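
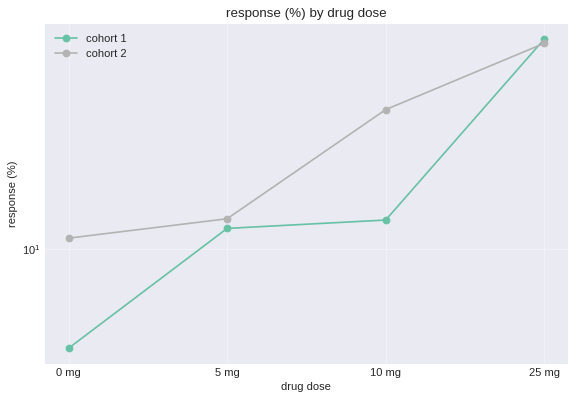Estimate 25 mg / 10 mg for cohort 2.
≈ 1.67×

25 mg ≈ 50, 10 mg ≈ 30; 50/30 ≈ 1.67.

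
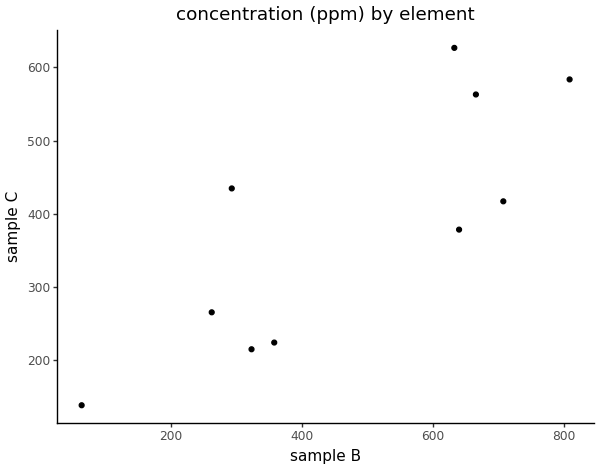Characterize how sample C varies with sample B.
Points are positively correlated; strong (|r| ≈ 0.8).

positive, strong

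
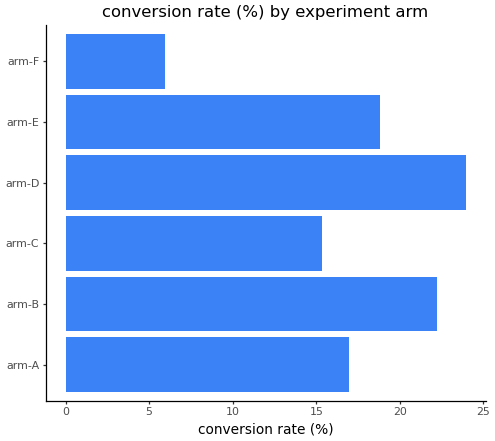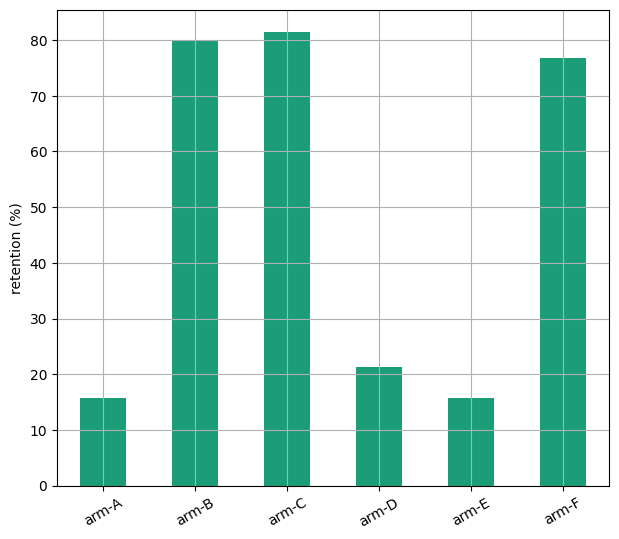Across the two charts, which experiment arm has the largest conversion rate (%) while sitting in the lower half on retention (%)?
arm-D

Chart 2 median retention (%) ≈ 50; below-median experiment arms: arm-A, arm-D, arm-E. Among those, arm-D has the highest conversion rate (%) (≈ 25).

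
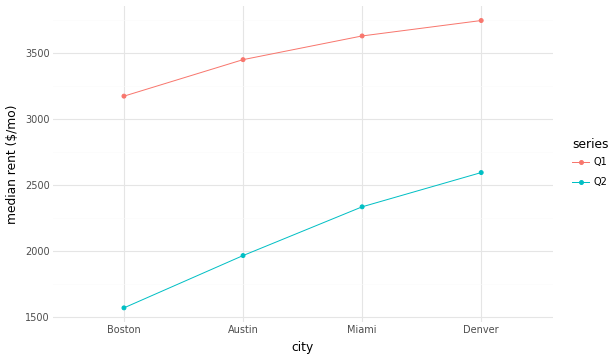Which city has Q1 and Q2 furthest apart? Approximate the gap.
Boston: Q1 ≈ 3200, Q2 ≈ 1600 → gap ≈ 1600. Next-largest (Austin) is only ≈ 1400.

Boston, ≈ 1600 $/mo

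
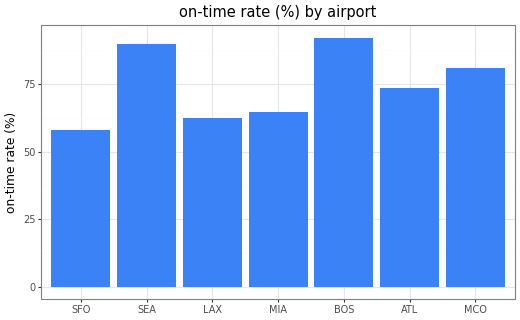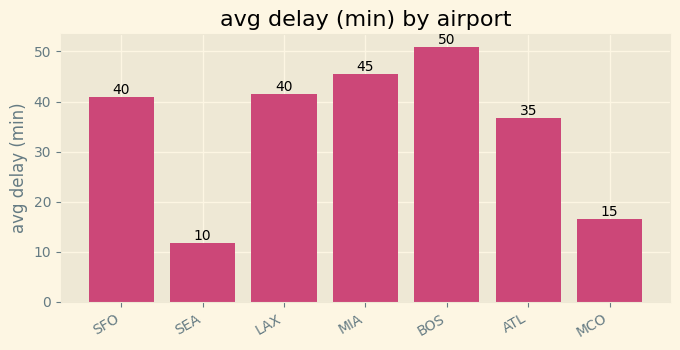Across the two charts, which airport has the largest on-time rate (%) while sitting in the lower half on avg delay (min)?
Chart 2 median avg delay (min) ≈ 40; below-median airports: SEA, ATL, MCO. Among those, SEA has the highest on-time rate (%) (≈ 90).

SEA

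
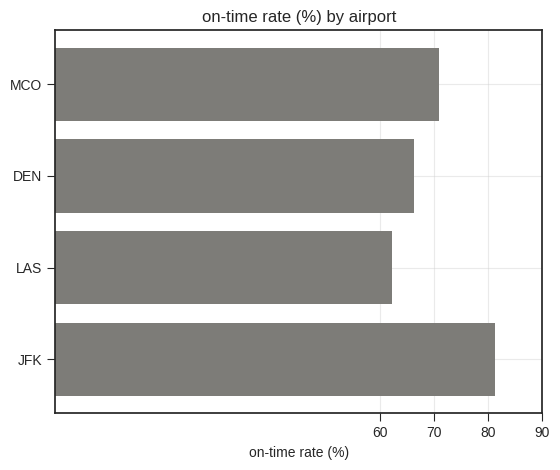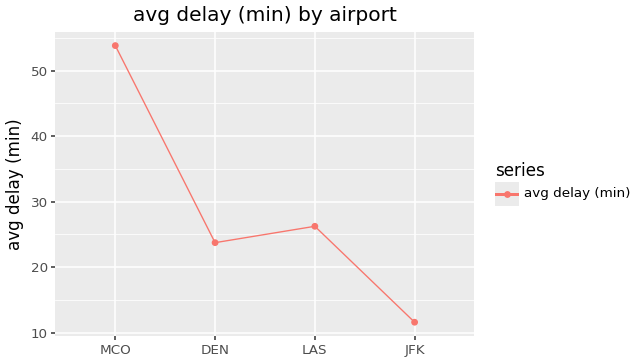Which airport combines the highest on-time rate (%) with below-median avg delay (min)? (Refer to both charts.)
Chart 2 median avg delay (min) ≈ 25; below-median airports: DEN, JFK. Among those, JFK has the highest on-time rate (%) (≈ 80).

JFK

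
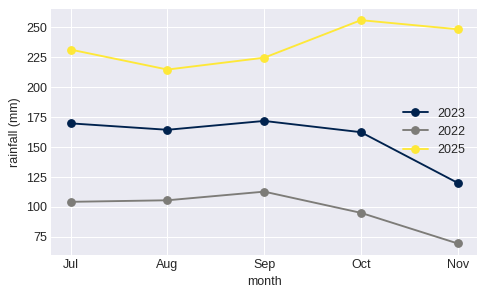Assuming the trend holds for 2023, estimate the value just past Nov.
Last three: 180, 160, 120 → slope ≈ -30/step → next ≈ 90.

≈ 90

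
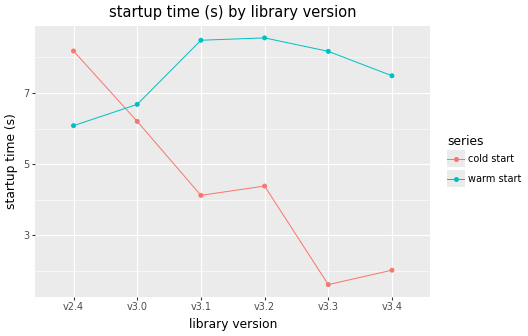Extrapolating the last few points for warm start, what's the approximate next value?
≈ 6

Last three: 9, 8, 7 → slope ≈ -1/step → next ≈ 6.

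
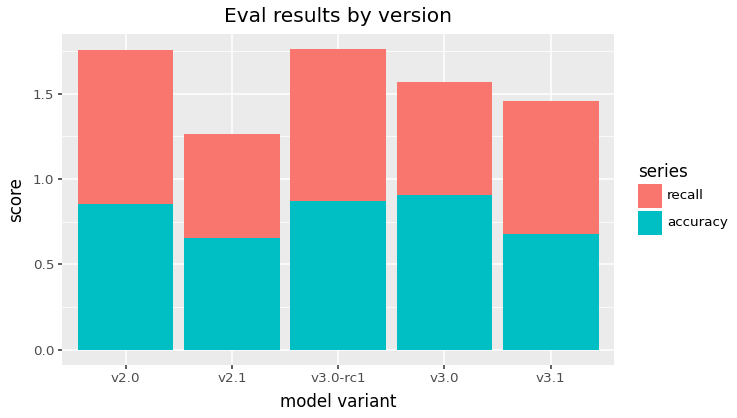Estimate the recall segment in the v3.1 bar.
≈ 0.8

recall top ≈ 1.4, bottom ≈ 0.6; segment ≈ 0.8.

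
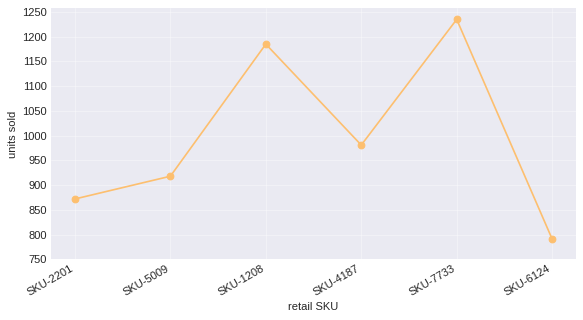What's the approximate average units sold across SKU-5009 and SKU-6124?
(900 + 800) / 2 ≈ 850.

≈ 850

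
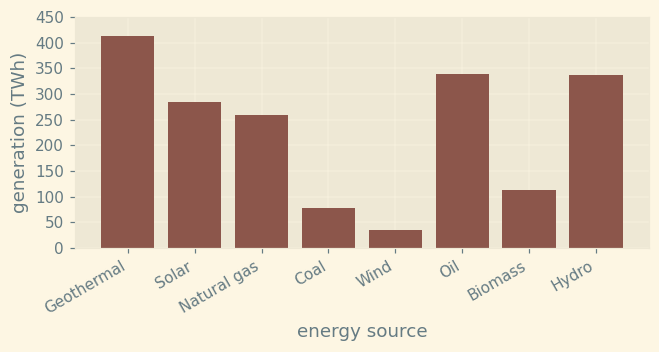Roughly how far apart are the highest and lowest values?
Max Geothermal ≈ 400, min Wind ≈ 50; range ≈ 350.

≈ 350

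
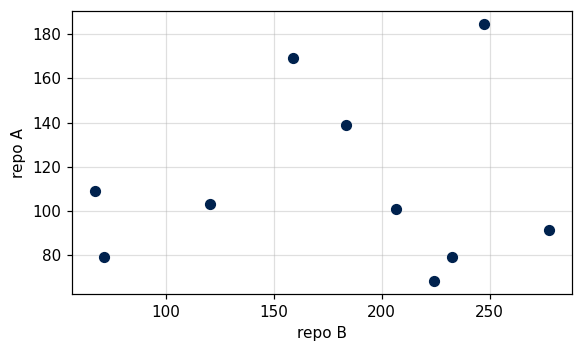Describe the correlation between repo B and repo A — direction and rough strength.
Points are roughly uncorrelated; weak (|r| ≈ 0.1).

no clear correlation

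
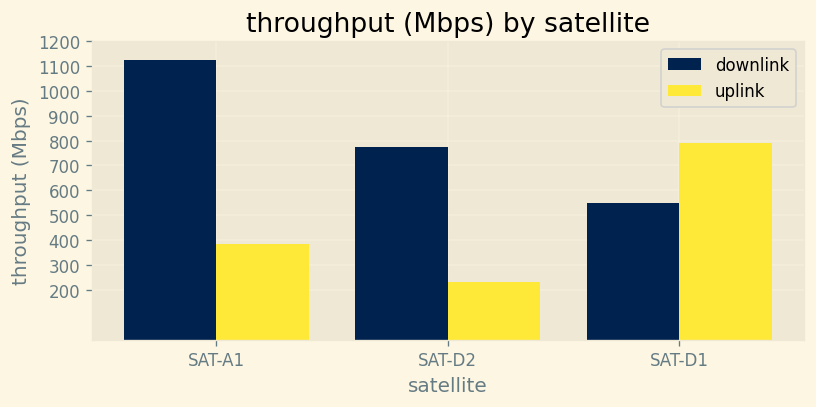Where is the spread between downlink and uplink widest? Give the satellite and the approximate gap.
SAT-A1, ≈ 700 Mbps

SAT-A1: downlink ≈ 1100, uplink ≈ 400 → gap ≈ 700. Next-largest (SAT-D2) is only ≈ 600.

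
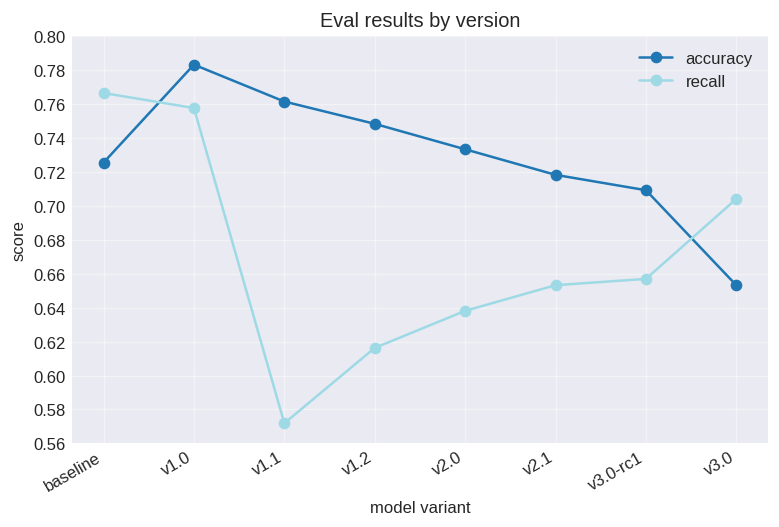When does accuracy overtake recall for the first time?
v1.0

baseline: accuracy ≈ 0.72 vs recall ≈ 0.76 (not yet); v1.0: accuracy ≈ 0.78 vs recall ≈ 0.76 (first crossover).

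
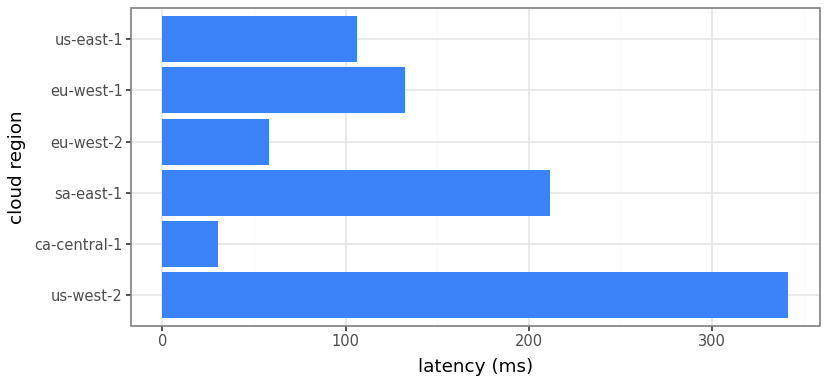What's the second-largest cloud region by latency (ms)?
sa-east-1

Top 3: us-west-2 ≈ 350, sa-east-1 ≈ 200, eu-west-1 ≈ 150.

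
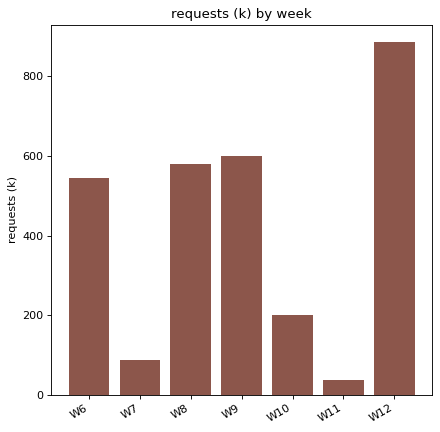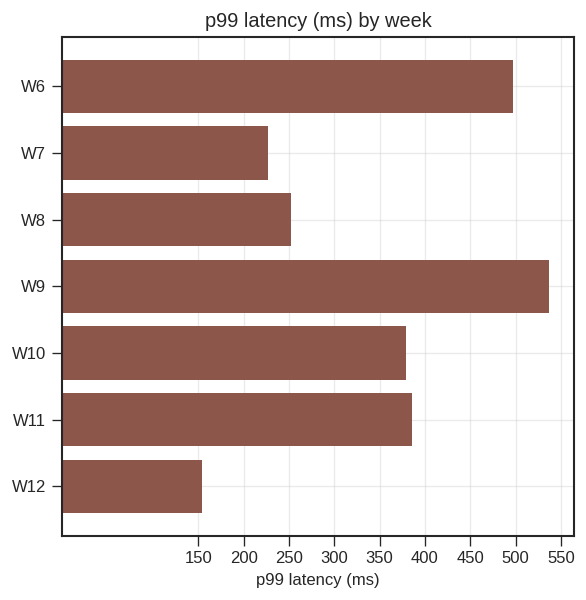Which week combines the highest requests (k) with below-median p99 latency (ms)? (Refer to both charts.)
Chart 2 median p99 latency (ms) ≈ 400; below-median weeks: W7, W8, W12. Among those, W12 has the highest requests (k) (≈ 900).

W12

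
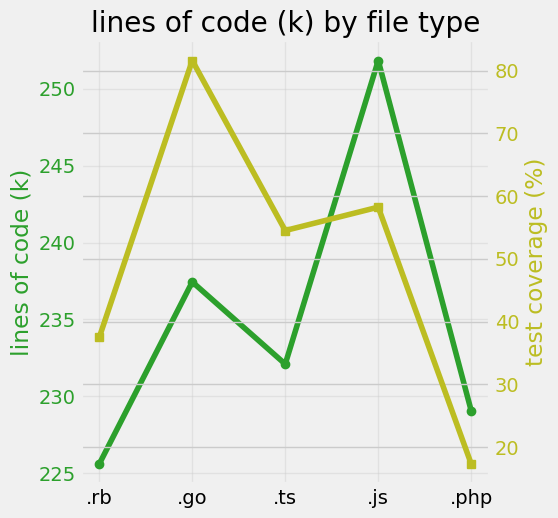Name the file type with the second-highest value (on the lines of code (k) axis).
Top 3 (on the lines of code (k) axis): .js ≈ 250, .go ≈ 235, .ts ≈ 230.

.go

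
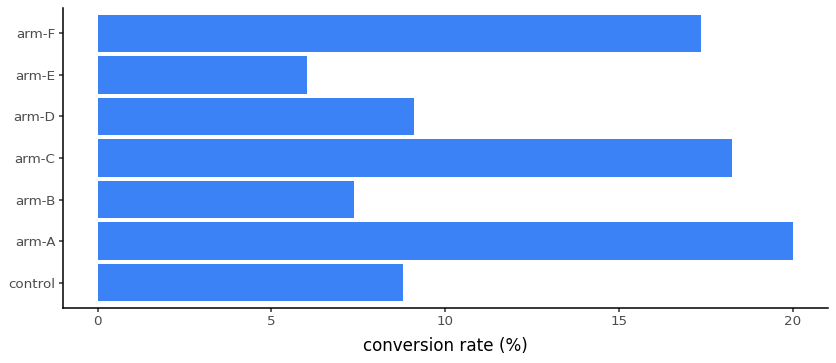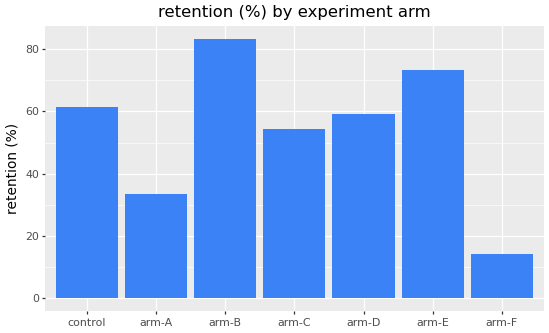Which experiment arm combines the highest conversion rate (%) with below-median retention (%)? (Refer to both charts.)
arm-A

Chart 2 median retention (%) ≈ 60; below-median experiment arms: arm-A, arm-C, arm-F. Among those, arm-A has the highest conversion rate (%) (≈ 20).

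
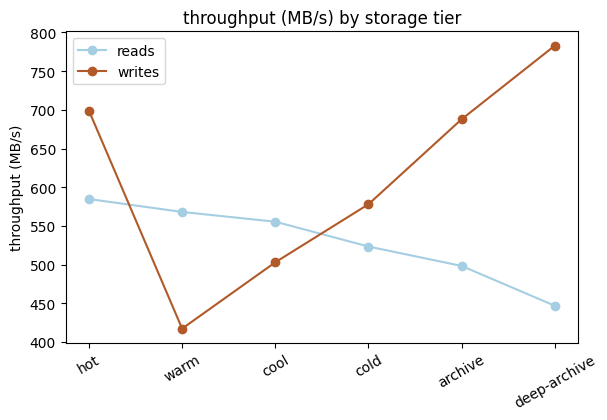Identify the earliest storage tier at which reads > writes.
warm

hot: reads ≈ 600 vs writes ≈ 700 (not yet); warm: reads ≈ 550 vs writes ≈ 400 (first crossover).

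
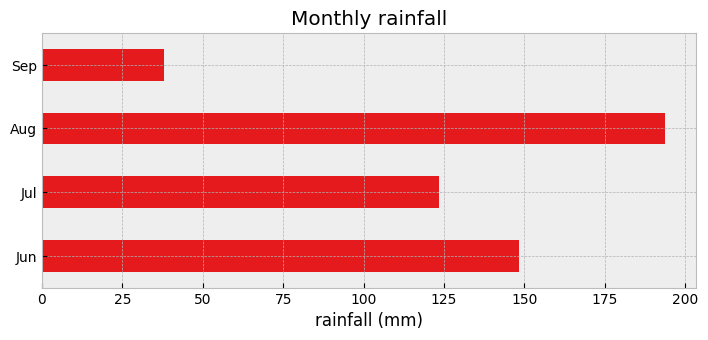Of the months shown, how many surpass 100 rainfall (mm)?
3

Above 100: Jun, Jul, Aug.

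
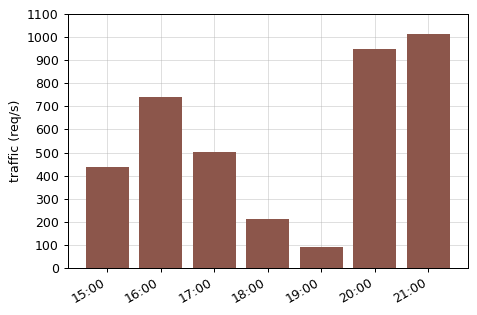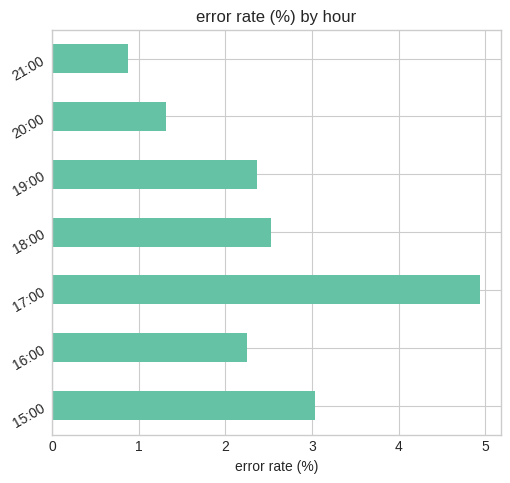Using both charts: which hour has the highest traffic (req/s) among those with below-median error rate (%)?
21:00

Chart 2 median error rate (%) ≈ 2.5; below-median hours: 16:00, 20:00, 21:00. Among those, 21:00 has the highest traffic (req/s) (≈ 1000).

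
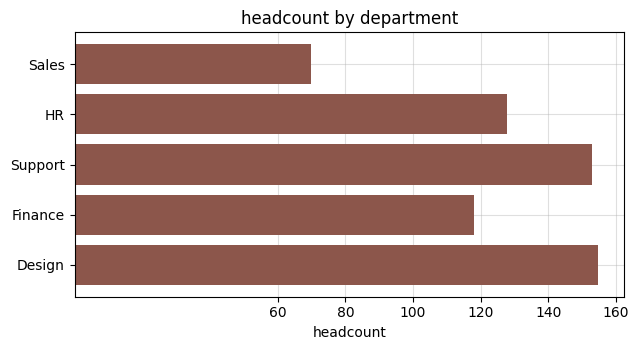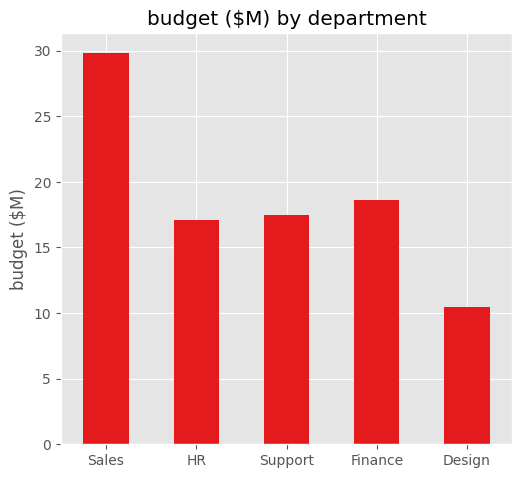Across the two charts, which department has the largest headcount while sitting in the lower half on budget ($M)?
Design

Chart 2 median budget ($M) ≈ 15; below-median departments: HR, Design. Among those, Design has the highest headcount (≈ 160).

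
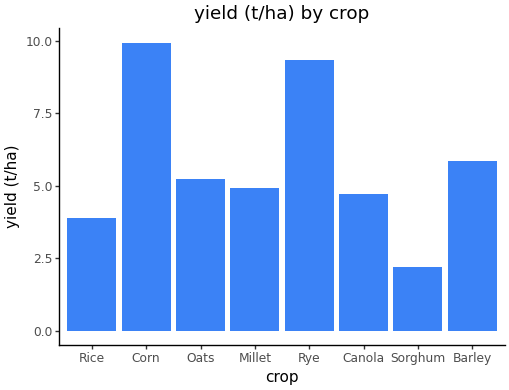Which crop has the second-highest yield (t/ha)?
Rye

Top 3: Corn ≈ 10, Rye ≈ 9, Barley ≈ 6.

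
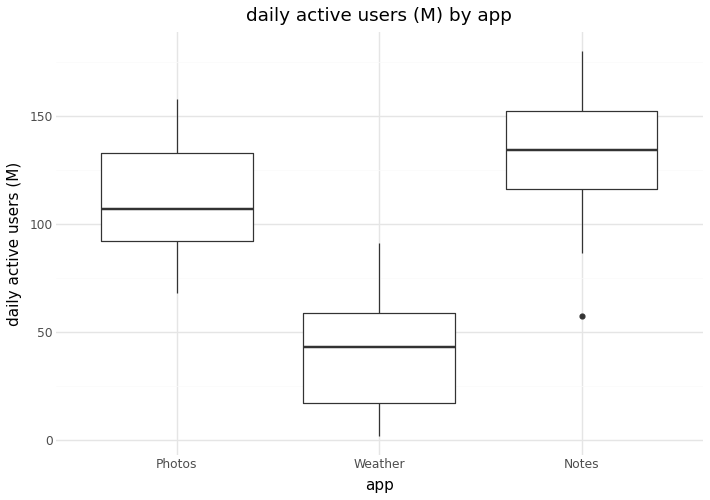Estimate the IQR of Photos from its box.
≈ 40

Q3 ≈ 130, Q1 ≈ 90; IQR ≈ 40.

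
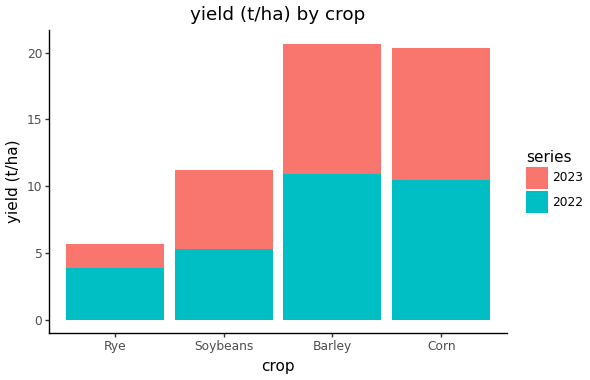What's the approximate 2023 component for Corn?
≈ 10

2023 top ≈ 20, bottom ≈ 10; segment ≈ 10.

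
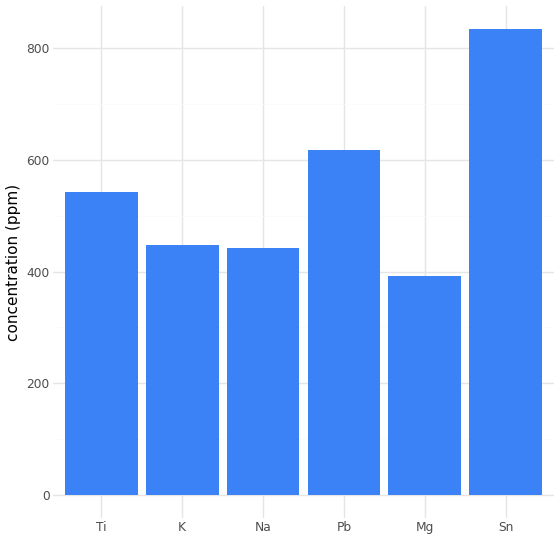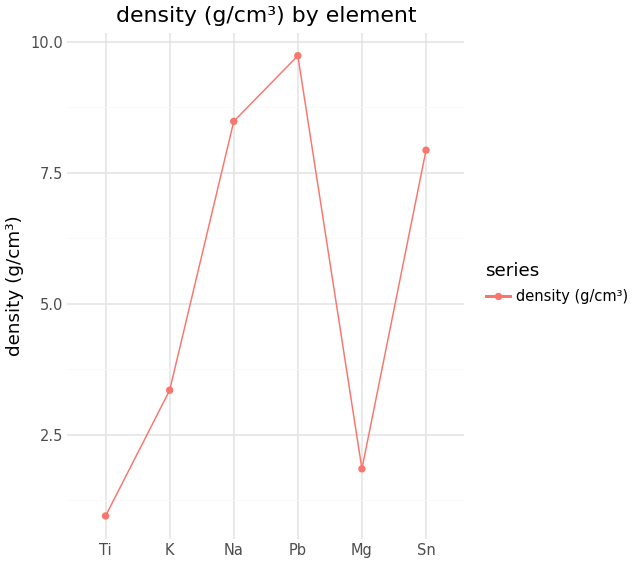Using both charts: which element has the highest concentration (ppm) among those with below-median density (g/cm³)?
Ti

Chart 2 median density (g/cm³) ≈ 6; below-median elements: Ti, K, Mg. Among those, Ti has the highest concentration (ppm) (≈ 500).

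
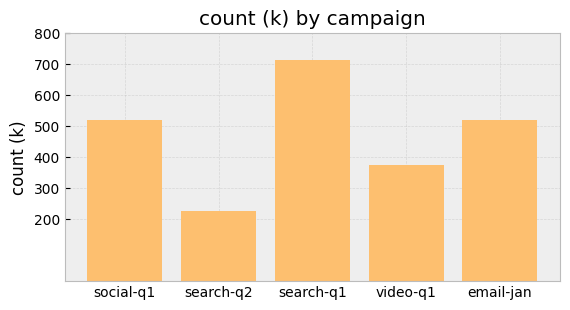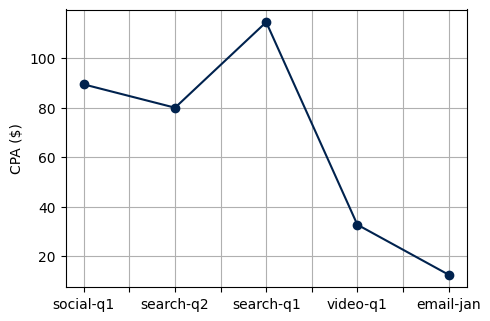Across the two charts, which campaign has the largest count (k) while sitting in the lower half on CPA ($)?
Chart 2 median CPA ($) ≈ 80; below-median campaigns: video-q1, email-jan. Among those, email-jan has the highest count (k) (≈ 500).

email-jan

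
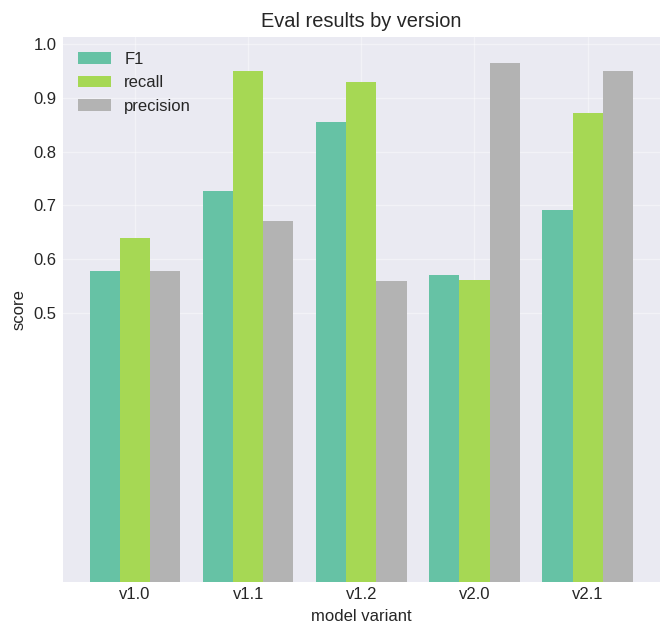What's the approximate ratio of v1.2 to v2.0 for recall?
v1.2 ≈ 0.9, v2.0 ≈ 0.6; 0.9/0.6 ≈ 1.5.

≈ 1.5×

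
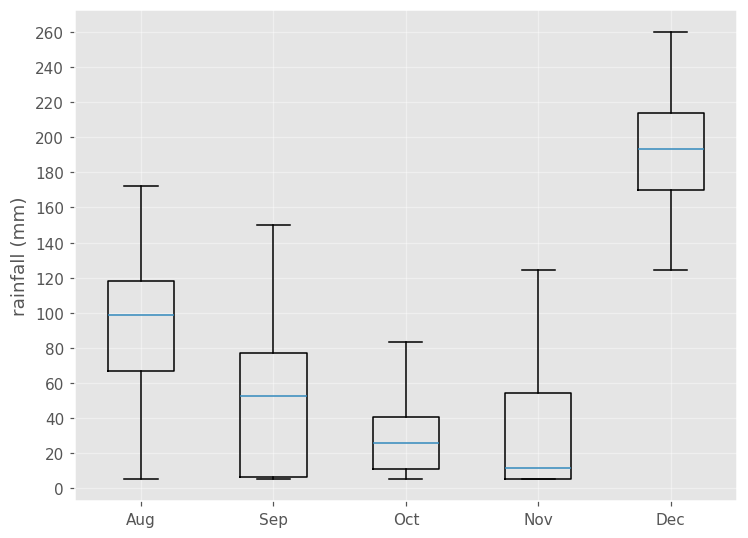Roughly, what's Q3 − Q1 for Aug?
≈ 60

Q3 ≈ 120, Q1 ≈ 60; IQR ≈ 60.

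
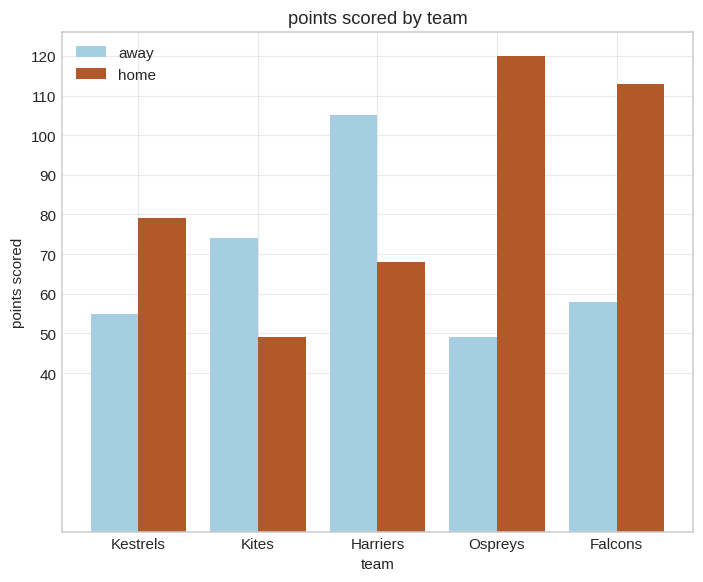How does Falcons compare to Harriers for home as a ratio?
Falcons ≈ 110, Harriers ≈ 70; 110/70 ≈ 1.57.

≈ 1.57×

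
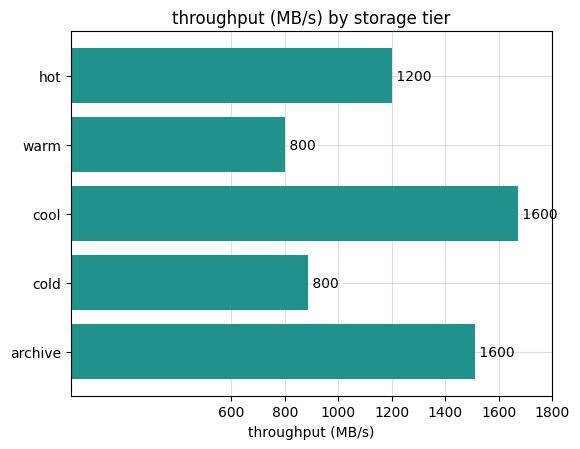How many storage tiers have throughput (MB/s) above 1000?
3

Above 1000: hot, cool, archive.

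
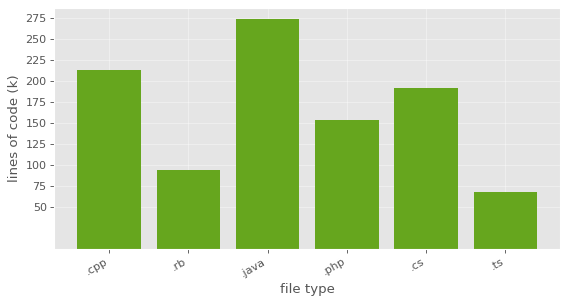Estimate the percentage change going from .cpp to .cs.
≈ -11.1%

.cpp ≈ 225, .cs ≈ 200; (200 − 225) / 225 ≈ -11.1%.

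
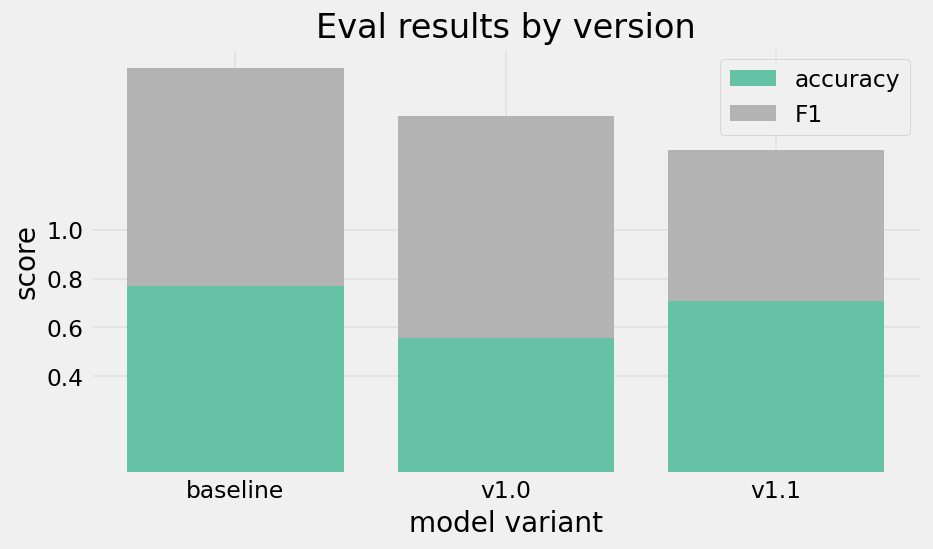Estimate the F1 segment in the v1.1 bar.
F1 top ≈ 1.4, bottom ≈ 0.8; segment ≈ 0.6.

≈ 0.6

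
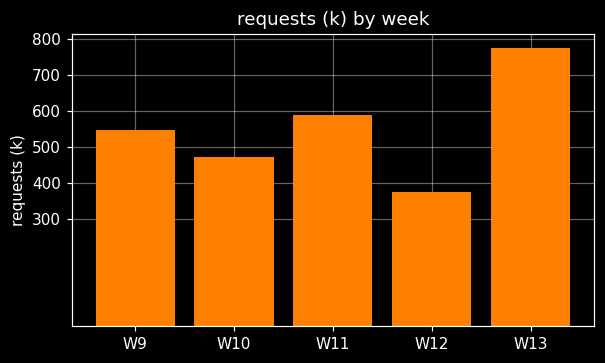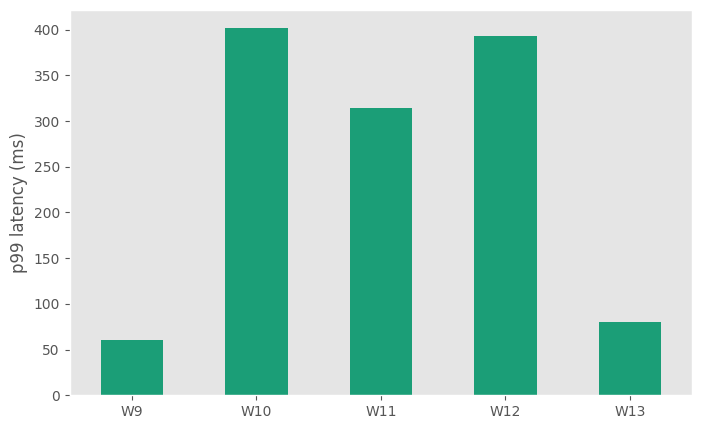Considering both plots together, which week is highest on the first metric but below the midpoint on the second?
W13

Chart 2 median p99 latency (ms) ≈ 300; below-median weeks: W9, W13. Among those, W13 has the highest requests (k) (≈ 800).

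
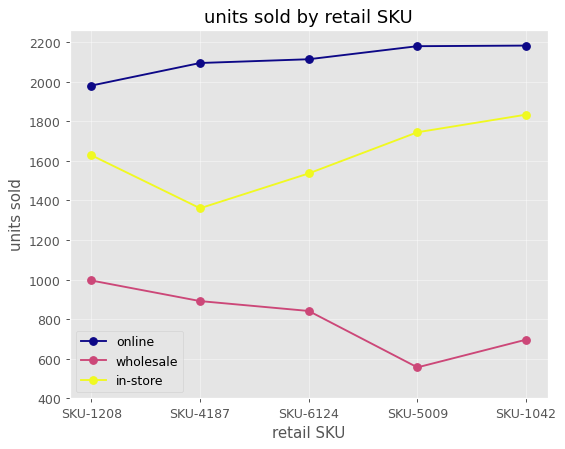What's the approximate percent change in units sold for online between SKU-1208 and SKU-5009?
≈ +10%

SKU-1208 ≈ 2000, SKU-5009 ≈ 2200; (2200 − 2000) / 2000 ≈ +10%.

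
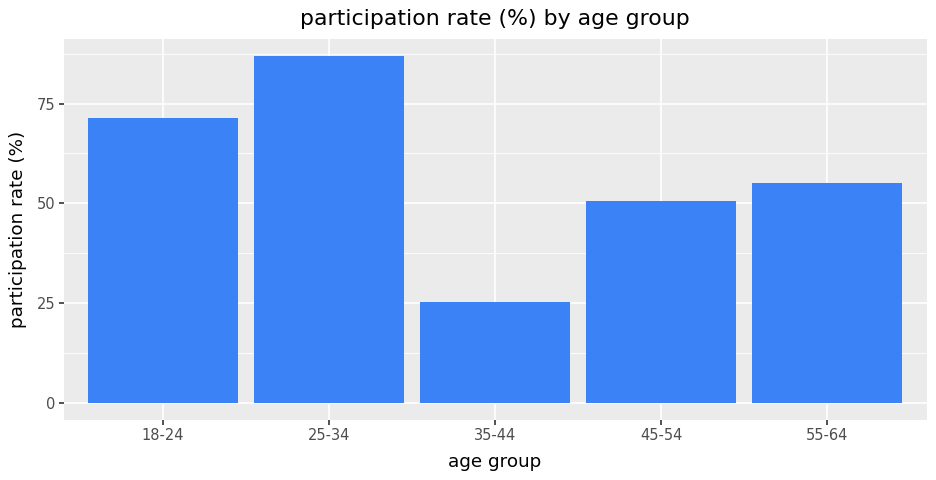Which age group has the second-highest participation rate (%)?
18-24

Top 3: 25-34 ≈ 90, 18-24 ≈ 70, 55-64 ≈ 50.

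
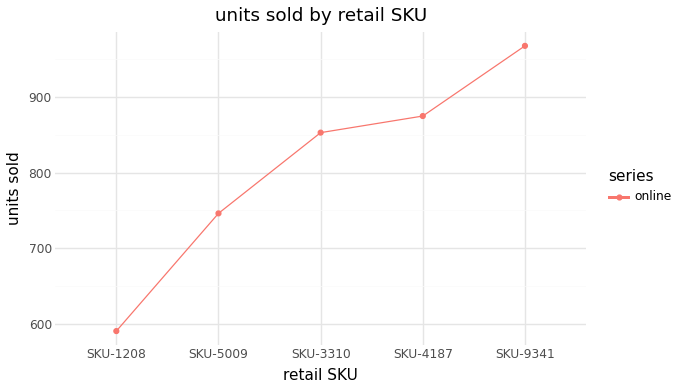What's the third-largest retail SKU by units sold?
Top 4: SKU-9341 ≈ 950, SKU-4187 ≈ 900, SKU-3310 ≈ 850, SKU-5009 ≈ 750.

SKU-3310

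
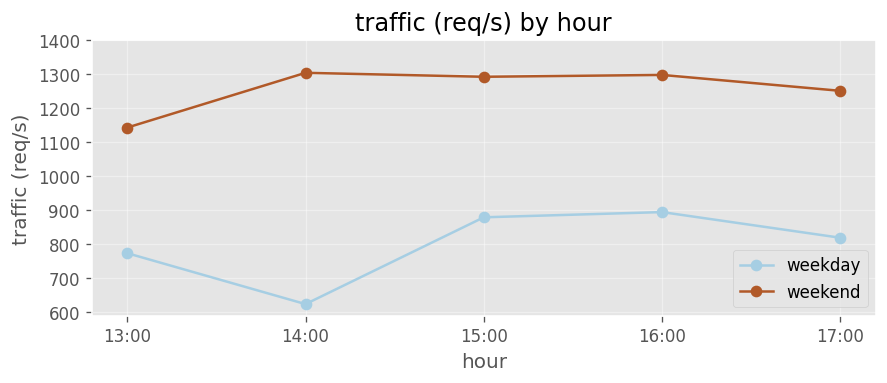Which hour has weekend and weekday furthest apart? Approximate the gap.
14:00, ≈ 700 req/s

14:00: weekend ≈ 1300, weekday ≈ 600 → gap ≈ 700. Next-largest (17:00) is only ≈ 500.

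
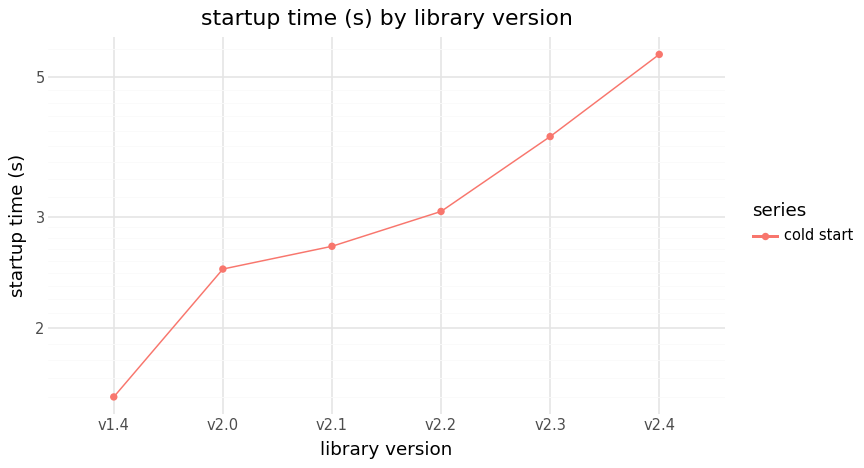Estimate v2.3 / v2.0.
v2.3 ≈ 4.0, v2.0 ≈ 2.5; 4.0/2.5 ≈ 1.6.

≈ 1.6×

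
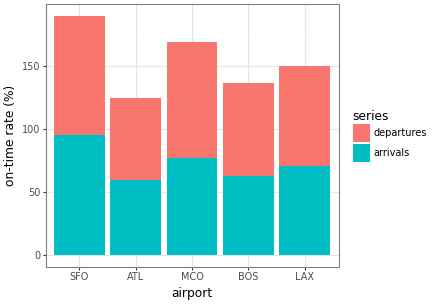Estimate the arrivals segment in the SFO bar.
≈ 100

arrivals top ≈ 100, bottom ≈ 0; segment ≈ 100.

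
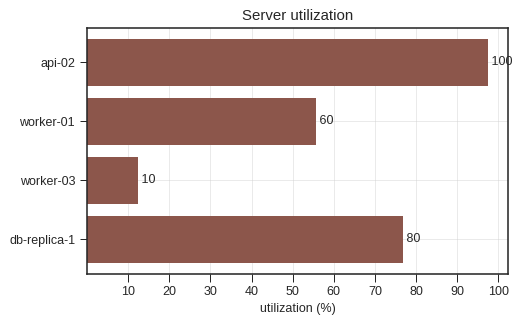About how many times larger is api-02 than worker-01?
api-02 ≈ 100, worker-01 ≈ 60; 100/60 ≈ 1.67.

≈ 1.67×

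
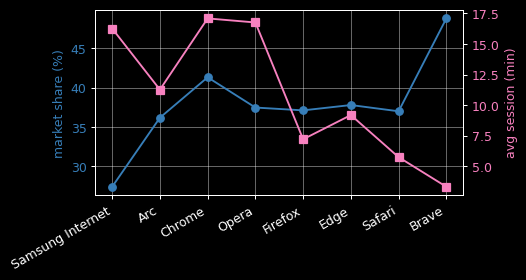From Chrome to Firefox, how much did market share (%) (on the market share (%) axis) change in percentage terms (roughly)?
Chrome ≈ 42, Firefox ≈ 38; (38 − 42) / 42 ≈ -9.5%.

≈ -9.5%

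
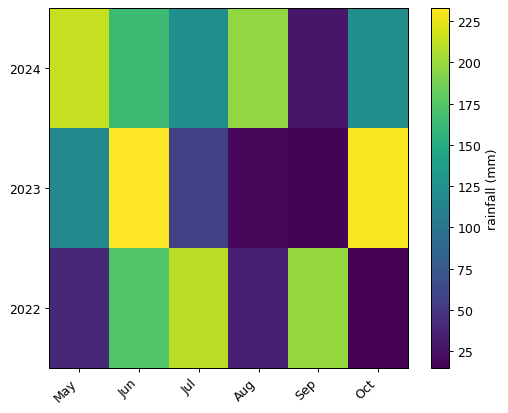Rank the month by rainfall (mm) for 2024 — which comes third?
Jun

Top 4 for 2024: May ≈ 220, Aug ≈ 200, Jun ≈ 160, Oct ≈ 120.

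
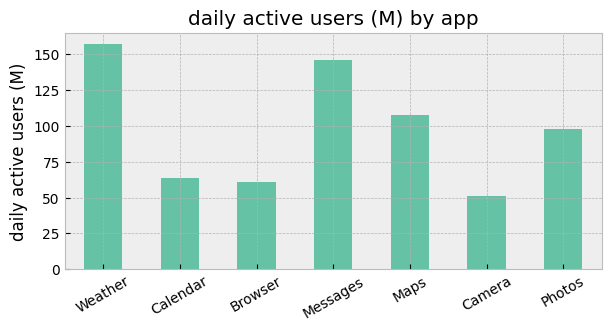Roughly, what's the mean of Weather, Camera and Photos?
(160 + 60 + 100) / 3 ≈ 107.

≈ 107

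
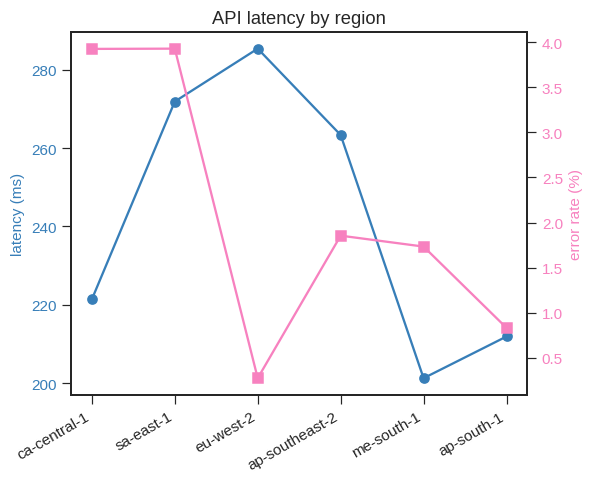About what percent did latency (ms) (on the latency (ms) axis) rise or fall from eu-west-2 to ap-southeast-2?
≈ -10.3%

eu-west-2 ≈ 290, ap-southeast-2 ≈ 260; (260 − 290) / 290 ≈ -10.3%.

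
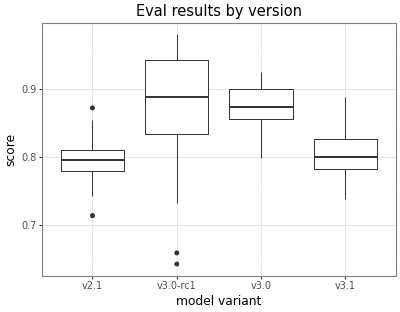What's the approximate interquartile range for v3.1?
≈ 0.05

Q3 ≈ 0.83, Q1 ≈ 0.78; IQR ≈ 0.05.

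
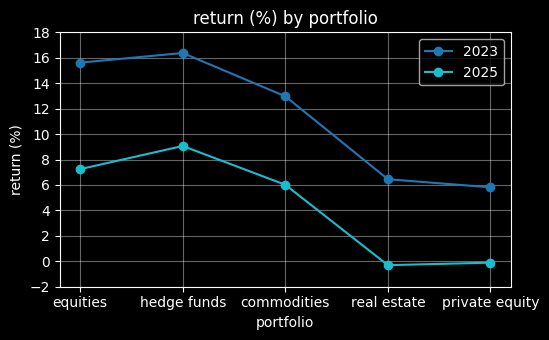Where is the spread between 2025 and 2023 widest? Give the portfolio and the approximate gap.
equities: 2025 ≈ 8, 2023 ≈ 16 → gap ≈ 8. Next-largest (hedge funds) is only ≈ 6.

equities, ≈ 8 %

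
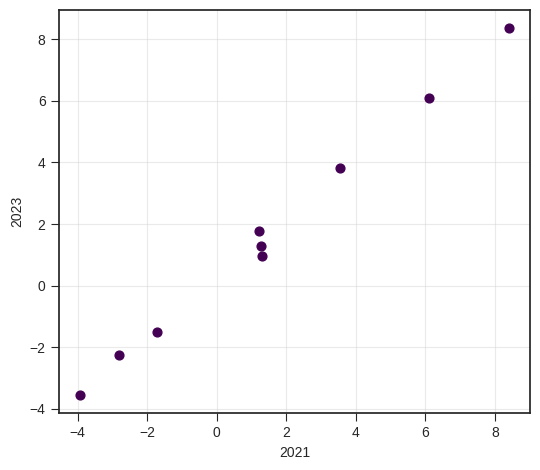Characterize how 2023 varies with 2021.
positive, strong

Points are positively correlated; strong (|r| ≈ 1.0).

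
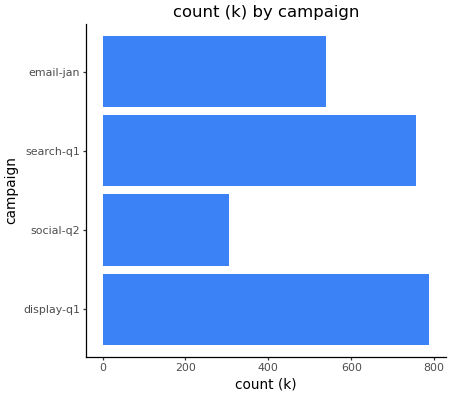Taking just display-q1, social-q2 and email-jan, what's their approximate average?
≈ 533

(800 + 300 + 500) / 3 ≈ 533.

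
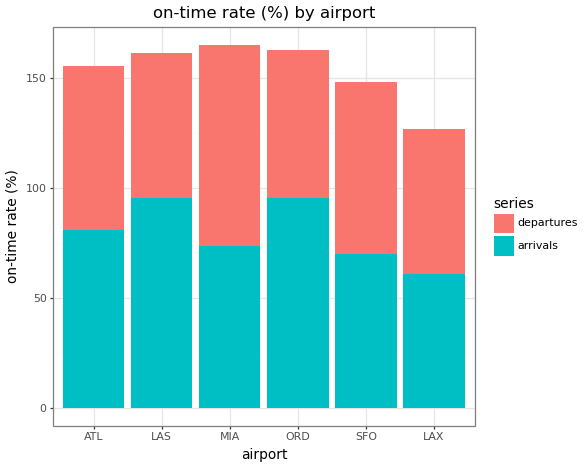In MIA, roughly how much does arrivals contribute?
arrivals top ≈ 80, bottom ≈ 0; segment ≈ 80.

≈ 80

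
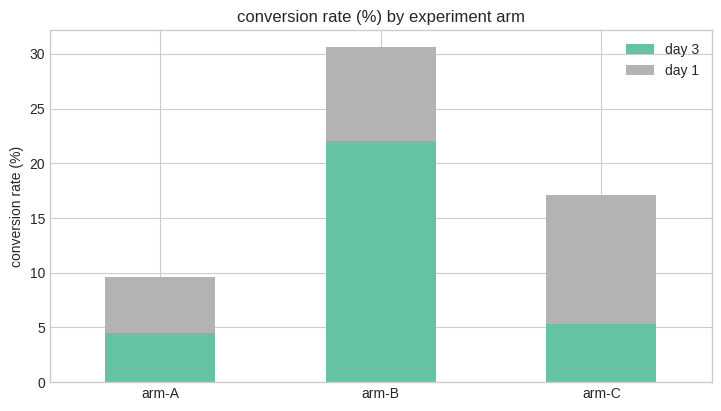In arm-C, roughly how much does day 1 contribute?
≈ 10

day 1 top ≈ 15, bottom ≈ 5; segment ≈ 10.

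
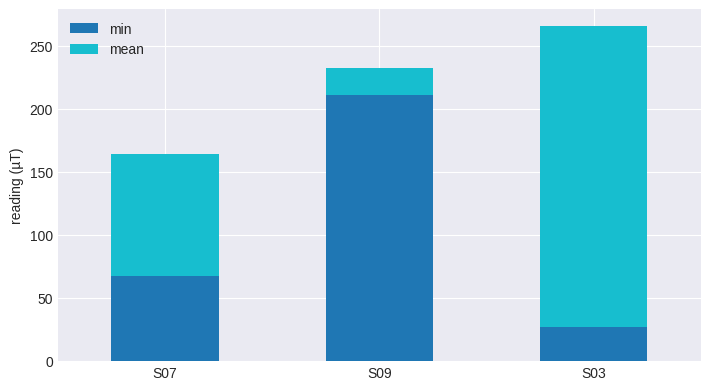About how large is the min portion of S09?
≈ 200

min top ≈ 200, bottom ≈ 0; segment ≈ 200.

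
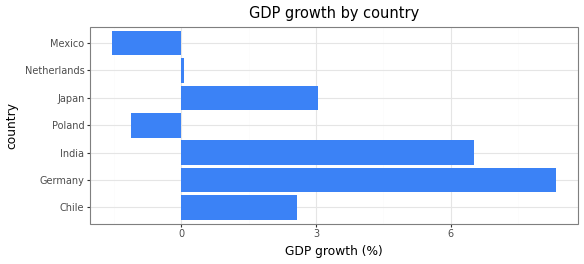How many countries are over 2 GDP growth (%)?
Above 2: Chile, Germany, India, Japan.

4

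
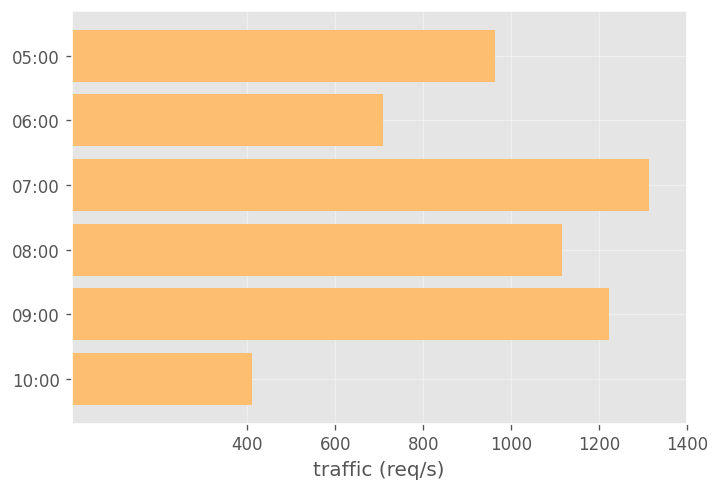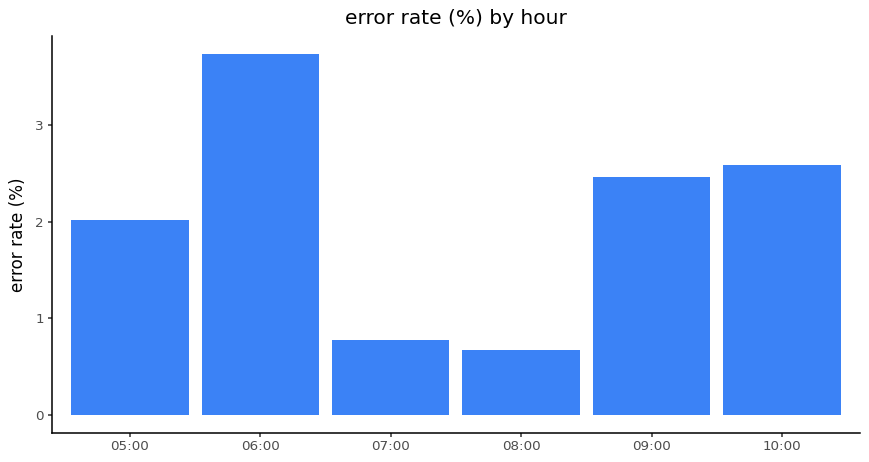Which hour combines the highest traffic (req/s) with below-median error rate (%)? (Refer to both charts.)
07:00

Chart 2 median error rate (%) ≈ 2; below-median hours: 05:00, 07:00, 08:00. Among those, 07:00 has the highest traffic (req/s) (≈ 1400).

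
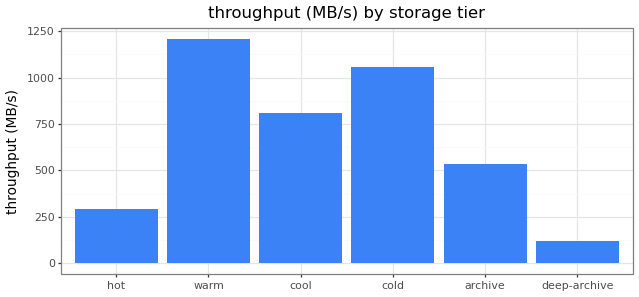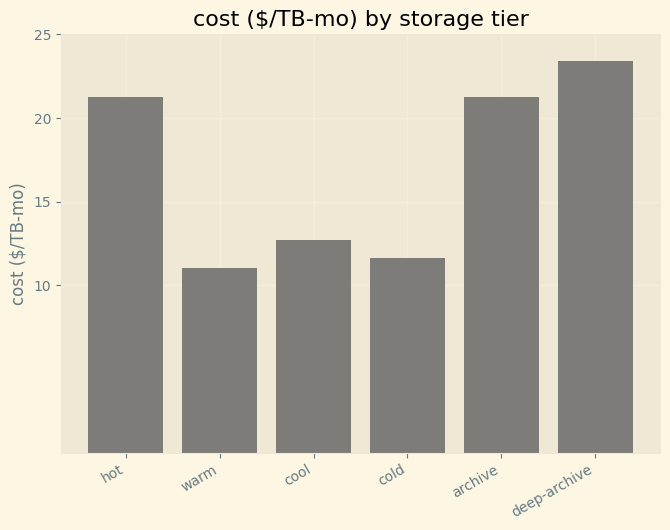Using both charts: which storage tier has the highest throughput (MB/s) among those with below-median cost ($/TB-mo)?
warm

Chart 2 median cost ($/TB-mo) ≈ 15; below-median storage tiers: warm, cool, cold. Among those, warm has the highest throughput (MB/s) (≈ 1200).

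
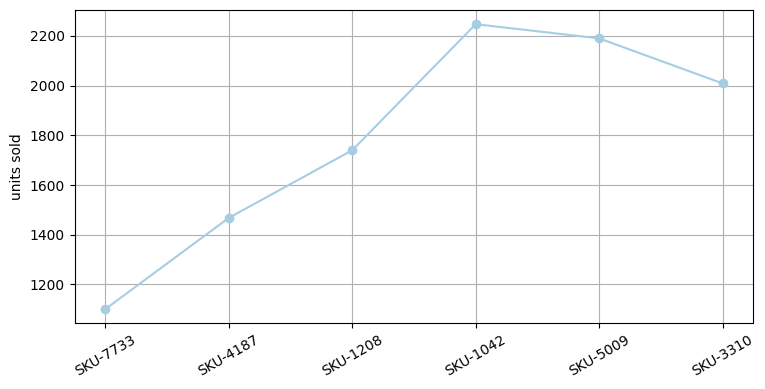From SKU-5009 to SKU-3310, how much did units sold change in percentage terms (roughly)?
SKU-5009 ≈ 2200, SKU-3310 ≈ 2000; (2000 − 2200) / 2200 ≈ -9.1%.

≈ -9.1%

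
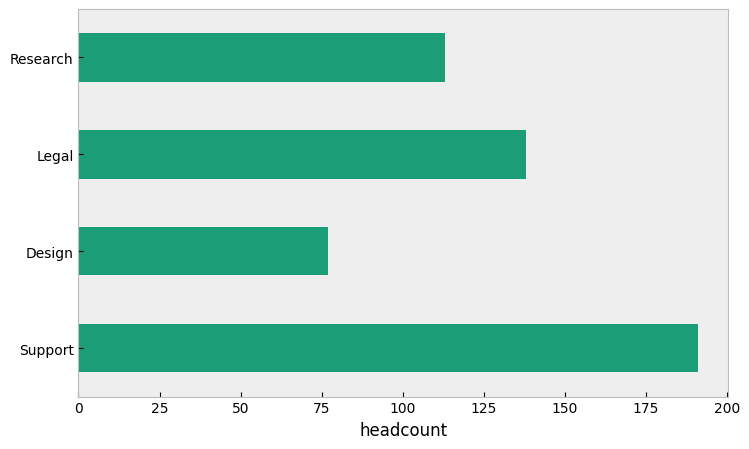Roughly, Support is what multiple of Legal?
Support ≈ 200, Legal ≈ 140; 200/140 ≈ 1.43.

≈ 1.43×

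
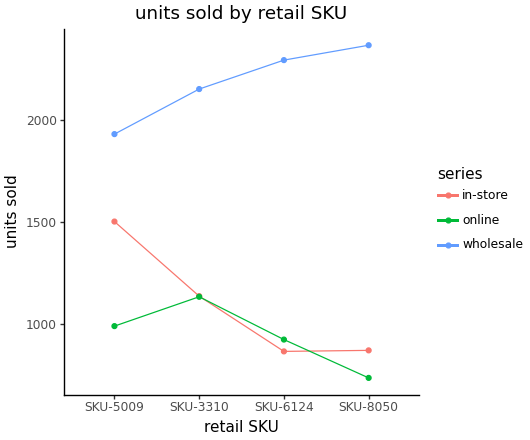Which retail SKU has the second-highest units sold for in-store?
SKU-3310

Top 3 for in-store: SKU-5009 ≈ 1600, SKU-3310 ≈ 1200, SKU-8050 ≈ 800.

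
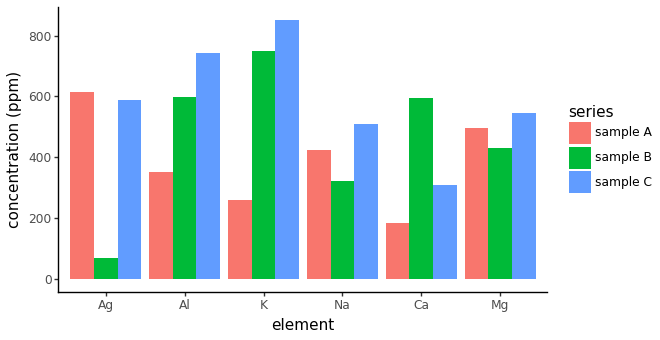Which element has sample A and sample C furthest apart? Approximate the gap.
K, ≈ 600 ppm

K: sample A ≈ 300, sample C ≈ 900 → gap ≈ 600. Next-largest (Al) is only ≈ 300.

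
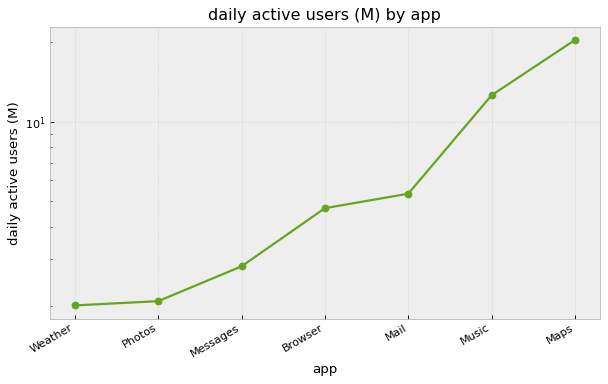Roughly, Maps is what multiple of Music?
Maps ≈ 20, Music ≈ 12; 20/12 ≈ 1.67.

≈ 1.67×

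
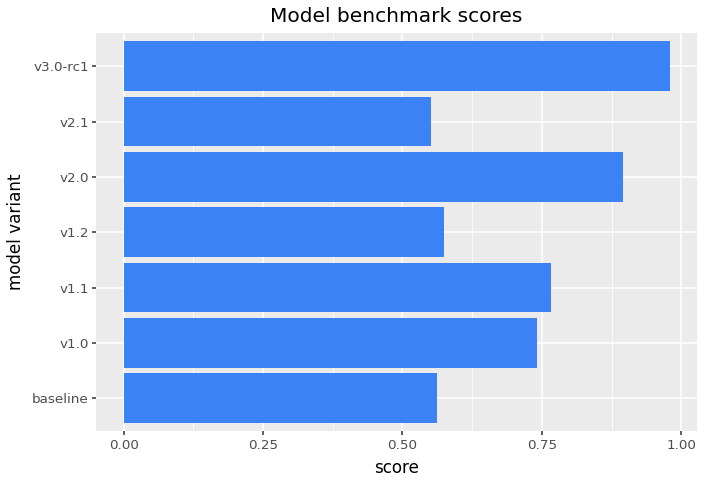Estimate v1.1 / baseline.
≈ 1.33×

v1.1 ≈ 0.8, baseline ≈ 0.6; 0.8/0.6 ≈ 1.33.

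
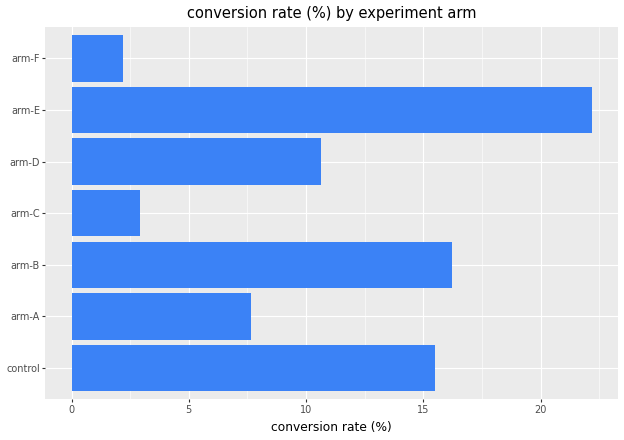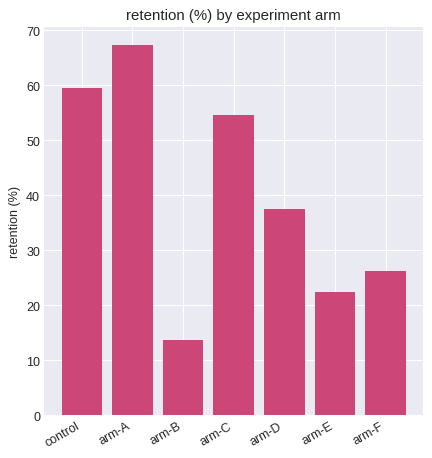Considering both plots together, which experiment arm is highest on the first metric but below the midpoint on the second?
Chart 2 median retention (%) ≈ 40; below-median experiment arms: arm-B, arm-E, arm-F. Among those, arm-E has the highest conversion rate (%) (≈ 20).

arm-E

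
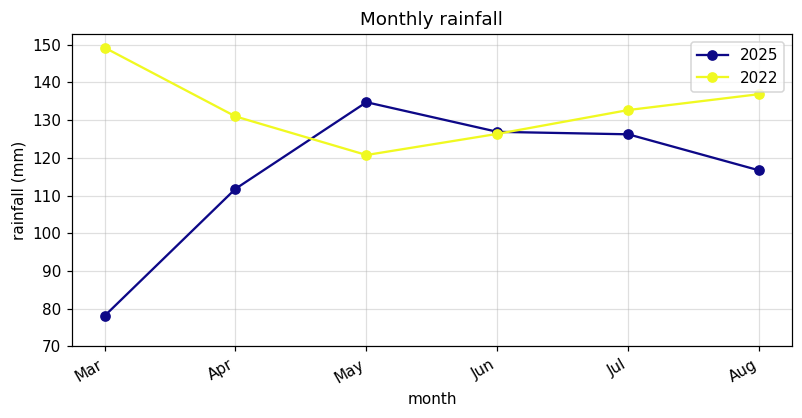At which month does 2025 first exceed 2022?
May

Apr: 2025 ≈ 110 vs 2022 ≈ 130 (not yet); May: 2025 ≈ 130 vs 2022 ≈ 120 (first crossover).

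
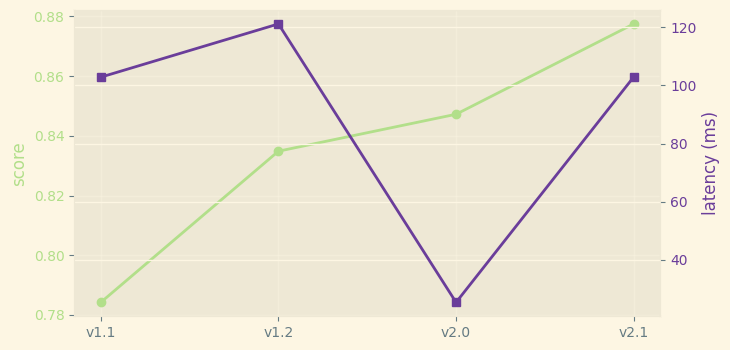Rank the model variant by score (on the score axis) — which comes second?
v2.0

Top 3 (on the score axis): v2.1 ≈ 0.88, v2.0 ≈ 0.85, v1.2 ≈ 0.83.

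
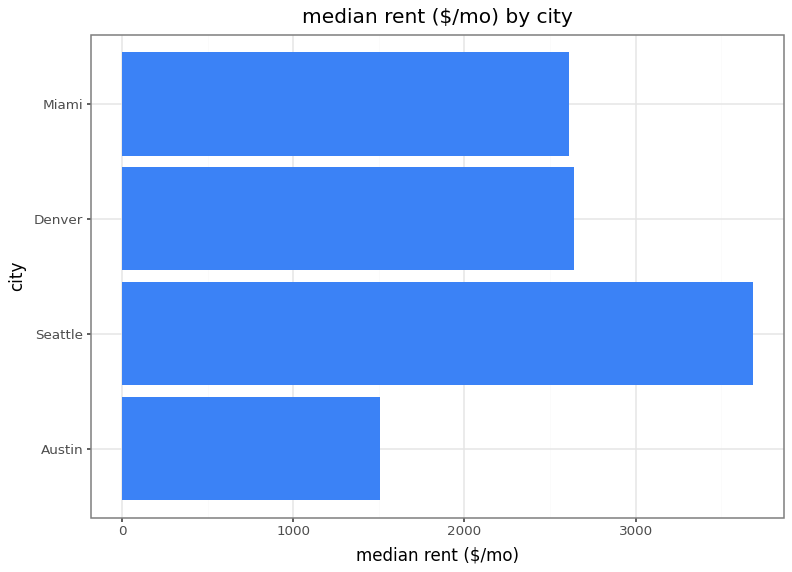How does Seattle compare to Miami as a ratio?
≈ 1.4×

Seattle ≈ 3500, Miami ≈ 2500; 3500/2500 ≈ 1.4.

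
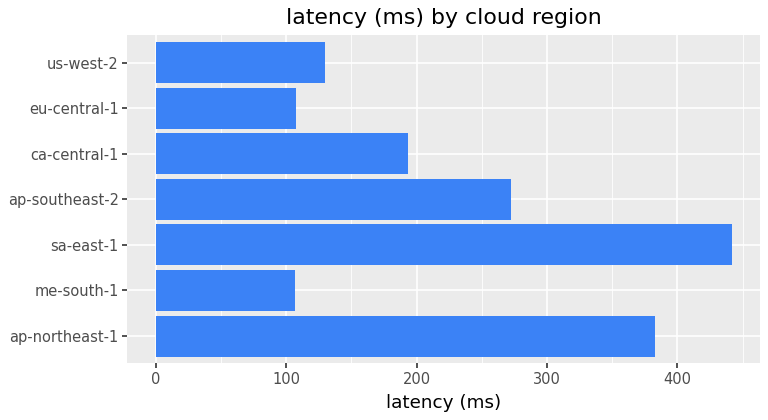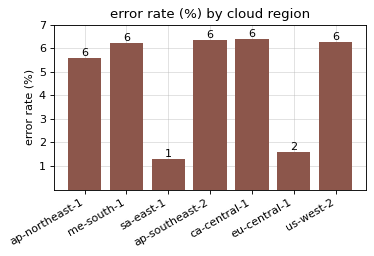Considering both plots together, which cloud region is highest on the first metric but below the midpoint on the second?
sa-east-1

Chart 2 median error rate (%) ≈ 6; below-median cloud regions: ap-northeast-1, sa-east-1, eu-central-1. Among those, sa-east-1 has the highest latency (ms) (≈ 450).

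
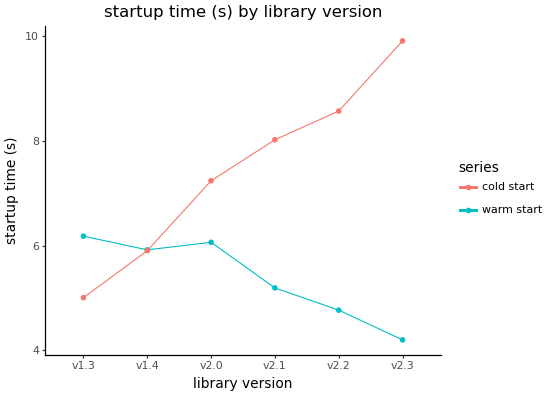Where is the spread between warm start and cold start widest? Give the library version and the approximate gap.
v2.3, ≈ 6.0 s

v2.3: warm start ≈ 4.0, cold start ≈ 10.0 → gap ≈ 6.0. Next-largest (v2.2) is only ≈ 3.5.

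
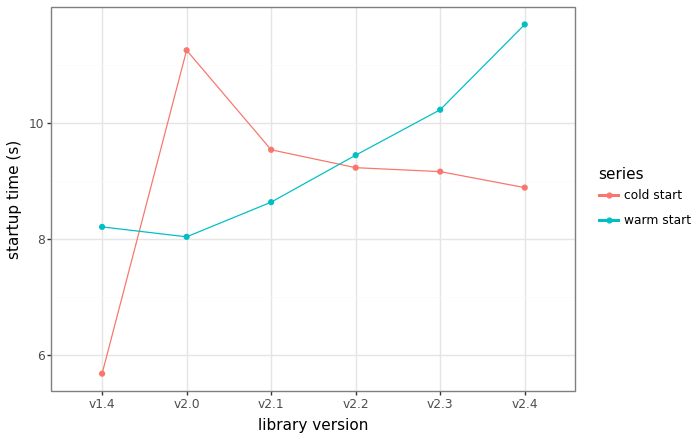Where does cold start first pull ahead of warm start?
v2.0

v1.4: cold start ≈ 6 vs warm start ≈ 8 (not yet); v2.0: cold start ≈ 11 vs warm start ≈ 8 (first crossover).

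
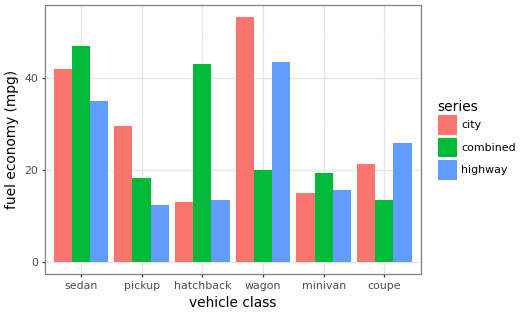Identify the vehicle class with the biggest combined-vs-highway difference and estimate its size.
hatchback, ≈ 30 mpg

hatchback: combined ≈ 45, highway ≈ 15 → gap ≈ 30. Next-largest (wagon) is only ≈ 25.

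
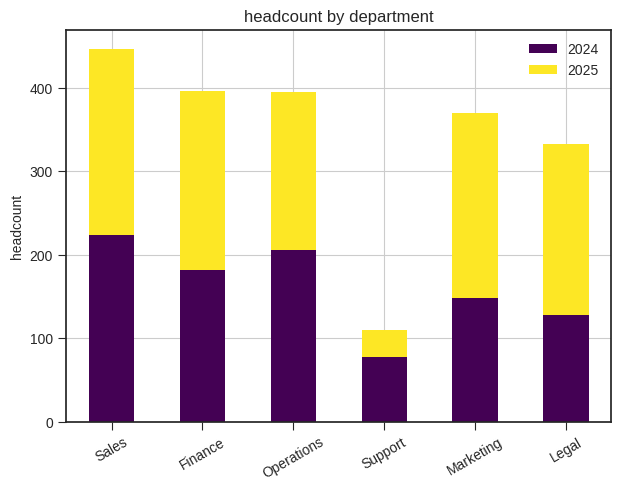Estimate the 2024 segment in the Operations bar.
≈ 200

2024 top ≈ 200, bottom ≈ 0; segment ≈ 200.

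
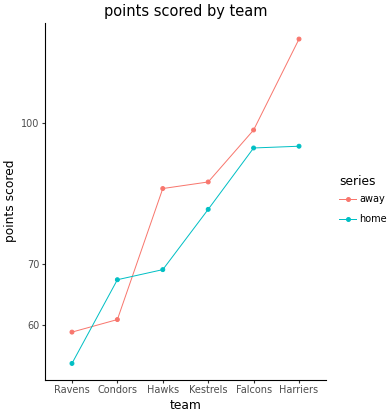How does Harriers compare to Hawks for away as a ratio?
Harriers ≈ 120, Hawks ≈ 80; 120/80 ≈ 1.5.

≈ 1.5×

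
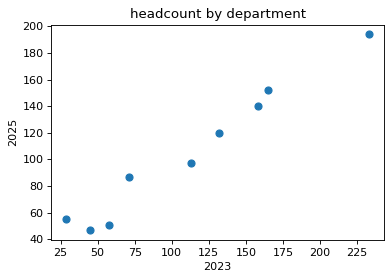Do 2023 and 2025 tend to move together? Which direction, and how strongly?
Points are positively correlated; strong (|r| ≈ 1.0).

positive, strong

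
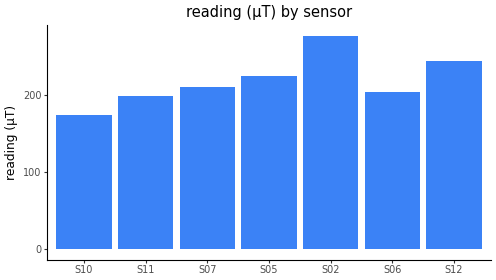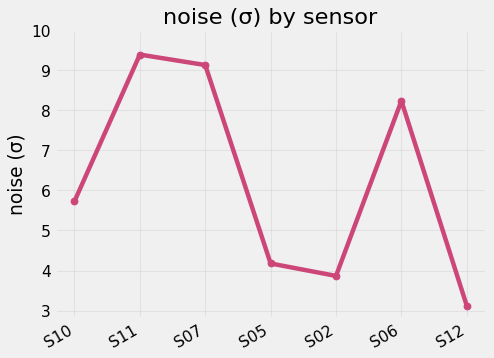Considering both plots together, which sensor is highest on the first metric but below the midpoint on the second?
S02

Chart 2 median noise (σ) ≈ 6; below-median sensors: S05, S02, S12. Among those, S02 has the highest reading (µT) (≈ 300).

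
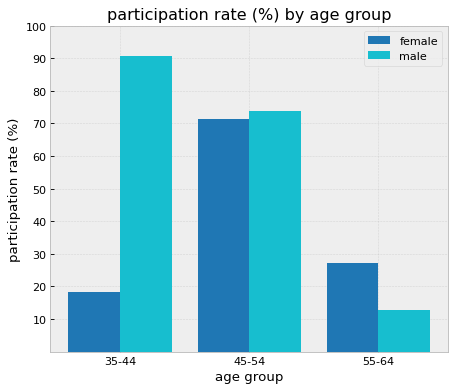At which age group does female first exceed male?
55-64

45-54: female ≈ 70 vs male ≈ 70 (not yet); 55-64: female ≈ 30 vs male ≈ 10 (first crossover).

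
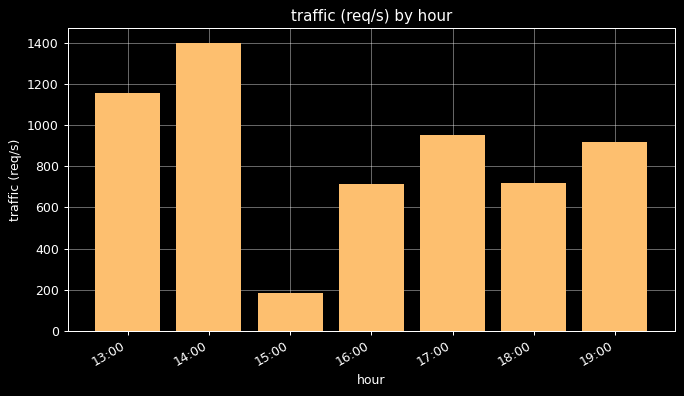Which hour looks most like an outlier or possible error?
15:00

15:00 ≈ 200; the rest sit between ≈ 800 and ≈ 1400.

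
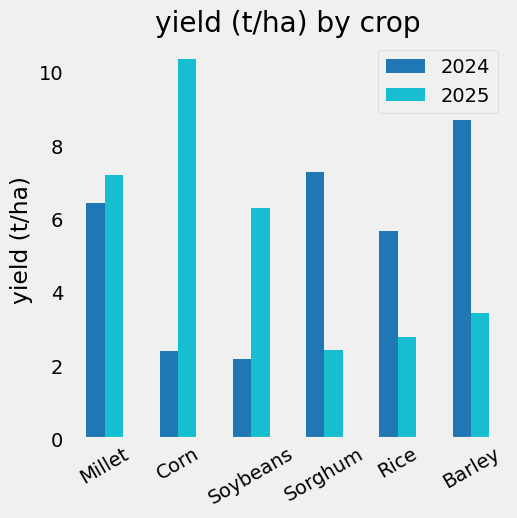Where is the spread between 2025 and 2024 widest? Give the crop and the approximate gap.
Corn: 2025 ≈ 10, 2024 ≈ 2 → gap ≈ 8. Next-largest (Barley) is only ≈ 6.

Corn, ≈ 8 t/ha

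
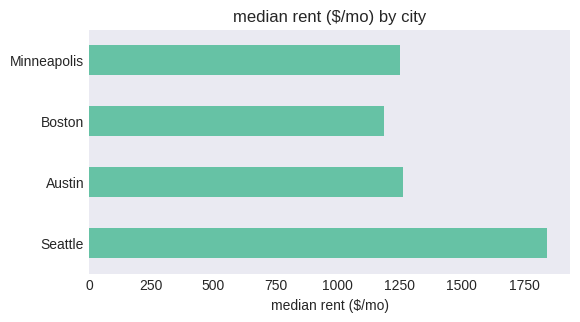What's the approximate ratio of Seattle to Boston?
≈ 1.5×

Seattle ≈ 1800, Boston ≈ 1200; 1800/1200 ≈ 1.5.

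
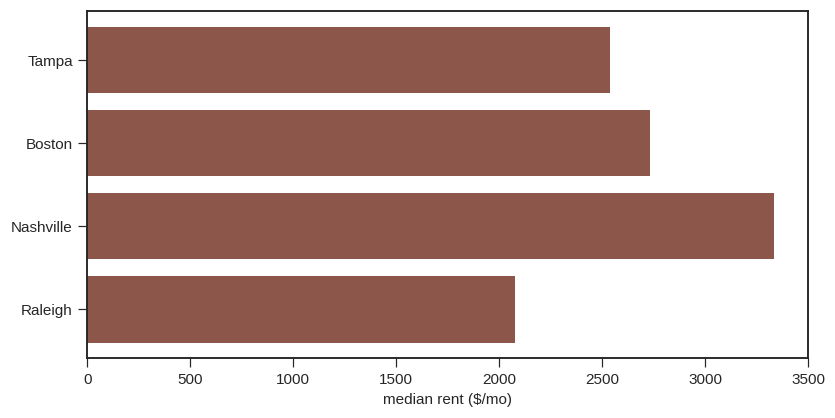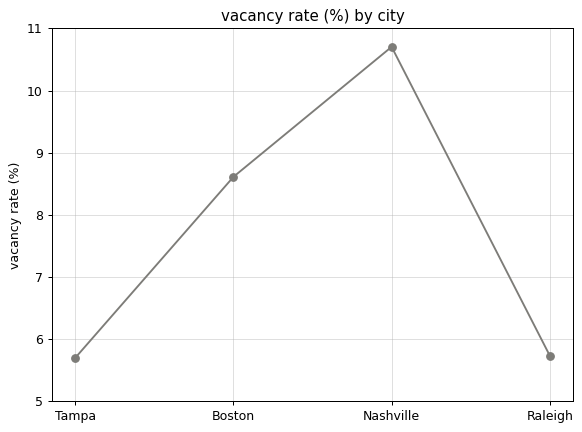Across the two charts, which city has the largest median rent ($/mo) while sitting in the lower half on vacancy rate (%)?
Chart 2 median vacancy rate (%) ≈ 7; below-median cities: Tampa, Raleigh. Among those, Tampa has the highest median rent ($/mo) (≈ 2500).

Tampa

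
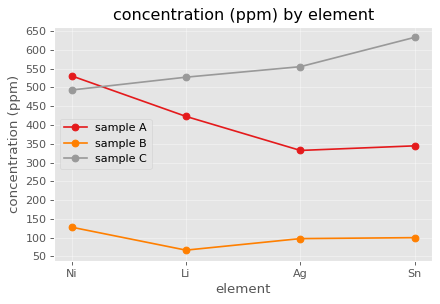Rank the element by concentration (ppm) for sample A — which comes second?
Li

Top 3 for sample A: Ni ≈ 550, Li ≈ 400, Sn ≈ 350.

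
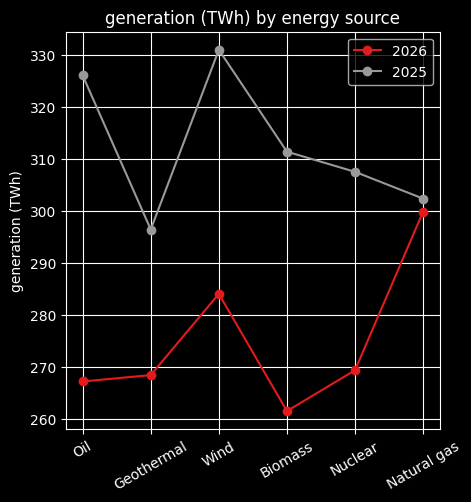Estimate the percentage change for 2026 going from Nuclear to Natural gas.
Nuclear ≈ 270, Natural gas ≈ 300; (300 − 270) / 270 ≈ +11.1%.

≈ +11.1%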